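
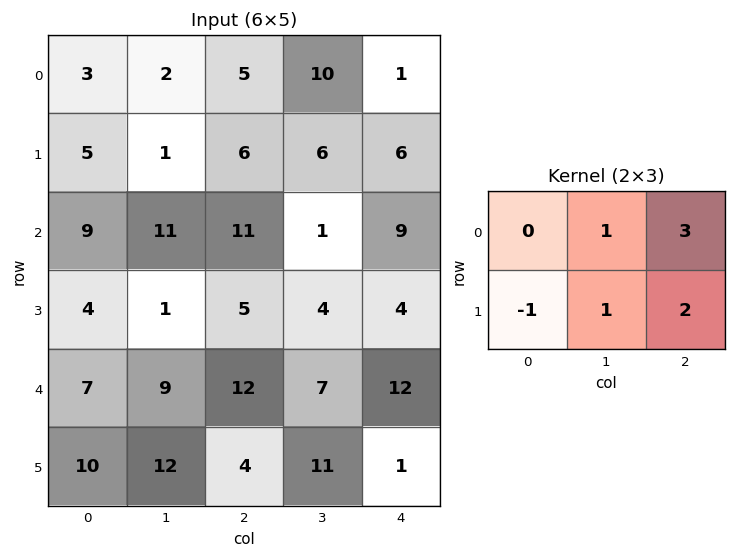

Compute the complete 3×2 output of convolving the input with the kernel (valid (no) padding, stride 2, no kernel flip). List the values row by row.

25 25
51 35
55 52

Output[0,0]: The receptive field on the input at this output position is [3 2 5 / 5 1 6]. Elementwise product with the kernel and sum: 2·1 + 5·3 + 5·-1 + 1·1 + 6·2.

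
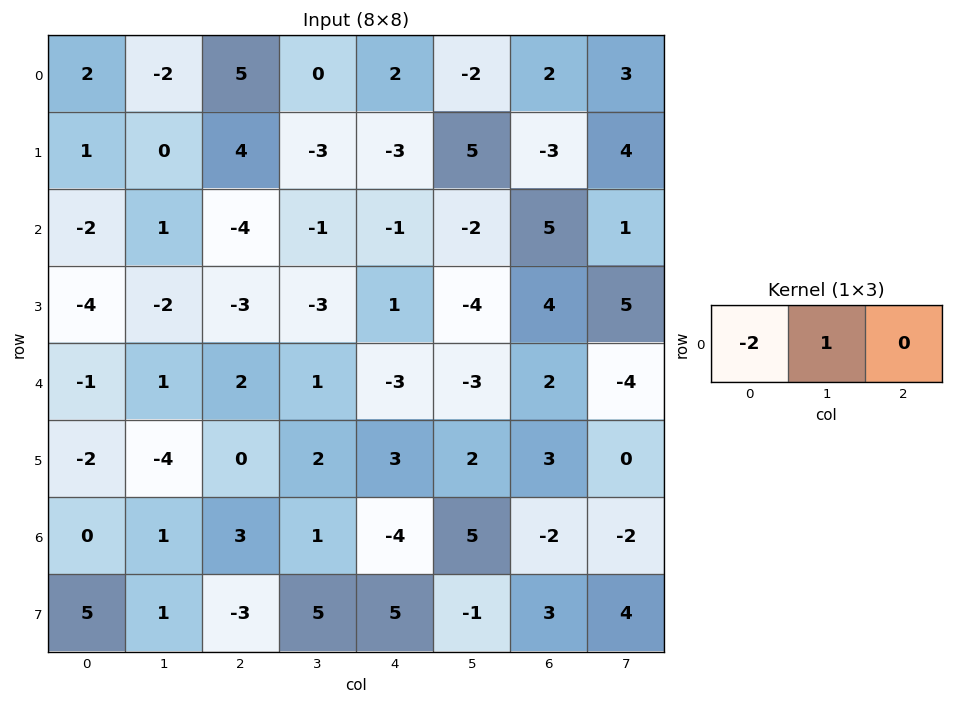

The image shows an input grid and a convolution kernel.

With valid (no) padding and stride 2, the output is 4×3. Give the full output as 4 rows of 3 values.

-6 -10 -6
5 7 0
3 -3 3
1 -5 13

Output[0,0]: The receptive field on the input at this output position is [2 -2 5]. Elementwise product with the kernel and sum: 2·-2 + -2·1.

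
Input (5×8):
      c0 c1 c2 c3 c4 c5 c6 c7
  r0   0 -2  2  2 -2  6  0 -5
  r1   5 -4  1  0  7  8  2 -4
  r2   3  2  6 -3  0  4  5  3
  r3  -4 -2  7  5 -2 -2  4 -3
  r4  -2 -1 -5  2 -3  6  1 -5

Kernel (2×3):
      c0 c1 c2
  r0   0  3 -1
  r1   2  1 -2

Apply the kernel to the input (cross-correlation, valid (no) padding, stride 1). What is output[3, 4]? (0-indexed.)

-12

The receptive field on the input at this output position is [-2 -2 4 / -3 6 1]. Elementwise product with the kernel and sum: -2·3 + 4·-1 + -3·2 + 6·1 + 1·-2.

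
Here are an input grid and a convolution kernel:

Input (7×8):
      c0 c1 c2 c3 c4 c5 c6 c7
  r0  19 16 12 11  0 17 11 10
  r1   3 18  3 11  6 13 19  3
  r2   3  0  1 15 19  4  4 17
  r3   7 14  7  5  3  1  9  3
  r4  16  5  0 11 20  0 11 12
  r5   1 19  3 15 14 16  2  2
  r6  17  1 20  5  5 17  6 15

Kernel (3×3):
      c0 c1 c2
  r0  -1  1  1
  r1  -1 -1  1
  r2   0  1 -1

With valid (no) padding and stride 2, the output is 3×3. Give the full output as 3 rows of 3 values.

Output[0,0]: The receptive field on the input at this output position is [19 16 12 / 3 18 3 / 3 0 1]. Elementwise product with the kernel and sum: 19·-1 + 16·1 + 12·1 + 3·-1 + 18·-1 + 3·1 + 0·1 + 1·-1.

-10 -13 28
-11 15 -17
-47 27 -26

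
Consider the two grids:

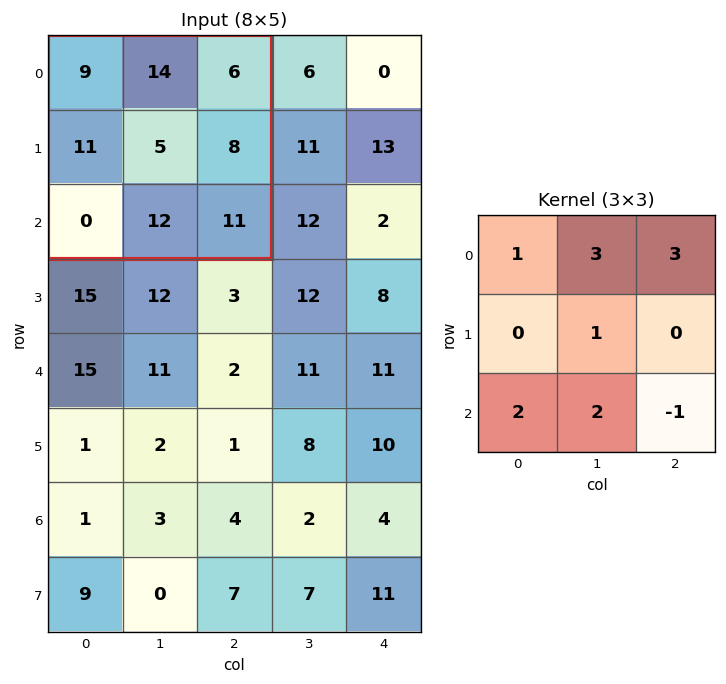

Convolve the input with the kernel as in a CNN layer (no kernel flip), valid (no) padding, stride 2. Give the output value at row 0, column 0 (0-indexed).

The receptive field on the input at this output position is [9 14 6 / 11 5 8 / 0 12 11]. Elementwise product with the kernel and sum: 9·1 + 14·3 + 6·3 + 5·1 + 0·2 + 12·2 + 11·-1.

87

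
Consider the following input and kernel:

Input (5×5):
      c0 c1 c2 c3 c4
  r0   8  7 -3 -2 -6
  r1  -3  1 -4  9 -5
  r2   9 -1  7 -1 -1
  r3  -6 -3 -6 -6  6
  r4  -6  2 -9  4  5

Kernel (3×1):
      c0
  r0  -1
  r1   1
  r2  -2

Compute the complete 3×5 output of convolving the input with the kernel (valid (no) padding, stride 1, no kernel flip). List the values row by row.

-29 -4 -15 13 3
24 4 23 2 -8
-3 -6 5 -13 -3

Output[0,0]: The receptive field on the input at this output position is [8 / -3 / 9]. Elementwise product with the kernel and sum: 8·-1 + -3·1 + 9·-2.
Output[0,1]: The receptive field on the input at this output position is [7 / 1 / -1]. Elementwise product with the kernel and sum: 7·-1 + 1·1 + -1·-2.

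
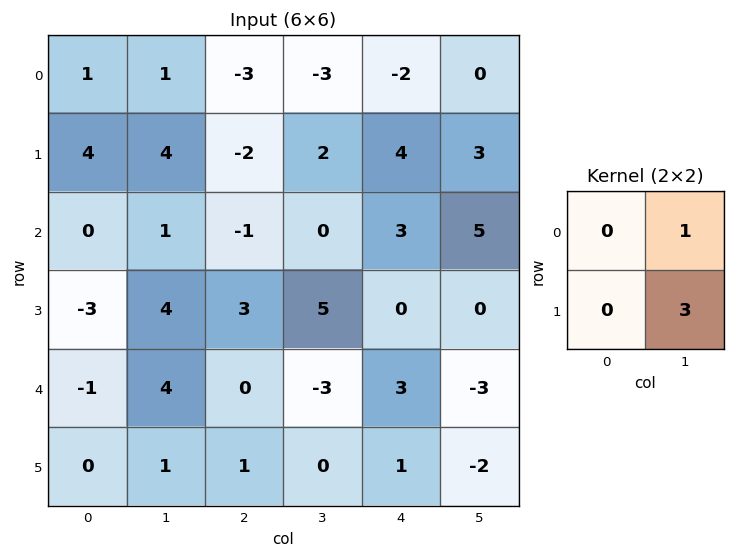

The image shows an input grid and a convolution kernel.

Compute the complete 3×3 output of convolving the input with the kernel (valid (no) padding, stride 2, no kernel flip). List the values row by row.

13 3 9
13 15 5
7 -3 -9

Output[0,0]: The receptive field on the input at this output position is [1 1 / 4 4]. Elementwise product with the kernel and sum: 1·1 + 4·3.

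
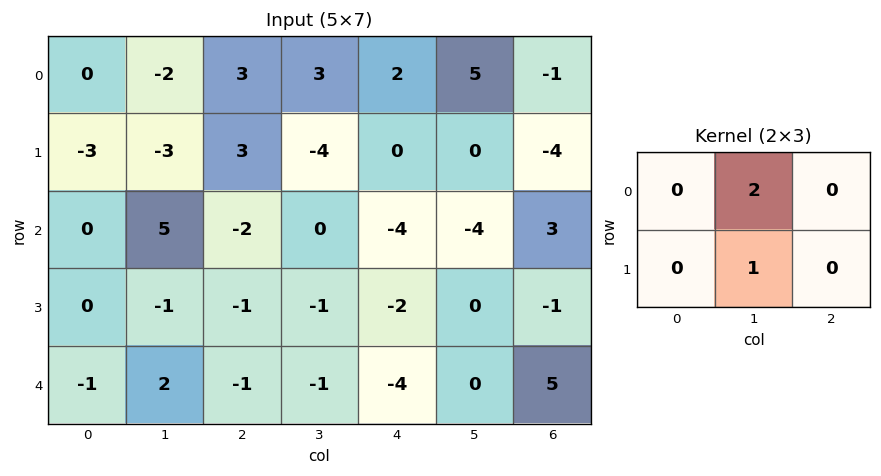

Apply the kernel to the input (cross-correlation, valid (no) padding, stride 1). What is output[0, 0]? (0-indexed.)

The receptive field on the input at this output position is [0 -2 3 / -3 -3 3]. Elementwise product with the kernel and sum: -2·2 + -3·1.

-7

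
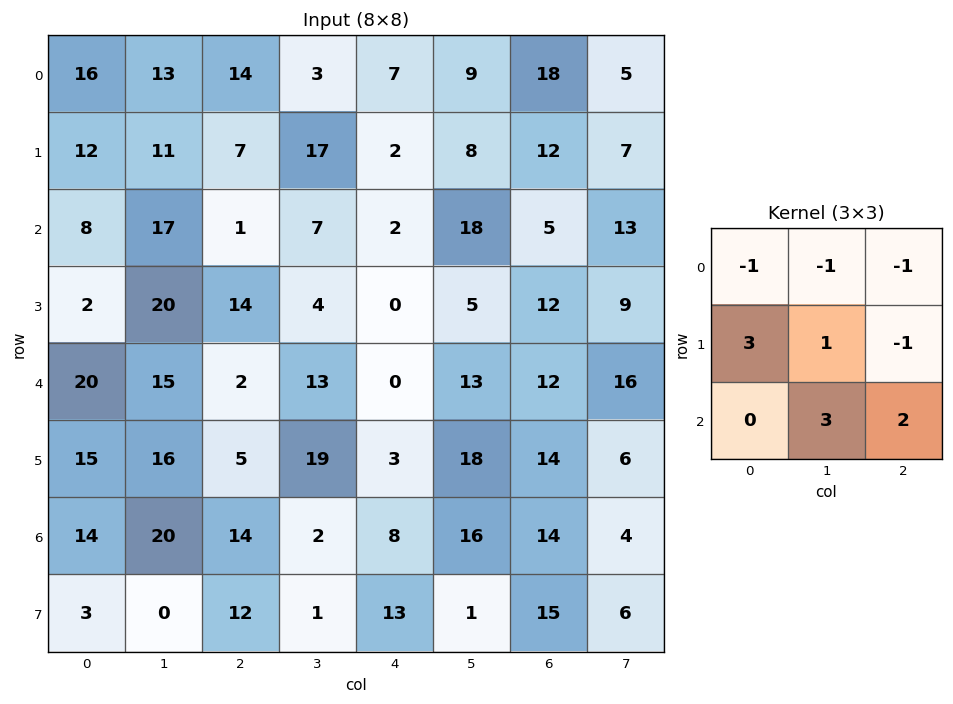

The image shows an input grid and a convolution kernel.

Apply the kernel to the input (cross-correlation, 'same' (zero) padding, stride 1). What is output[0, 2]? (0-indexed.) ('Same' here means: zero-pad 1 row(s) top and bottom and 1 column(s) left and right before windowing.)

105

The receptive field on the zero-padded input at this output position is [0 0 0 / 13 14 3 / 11 7 17]. Elementwise product with the kernel and sum: 0·-1 + 0·-1 + 0·-1 + 13·3 + 14·1 + 3·-1 + 7·3 + 17·2.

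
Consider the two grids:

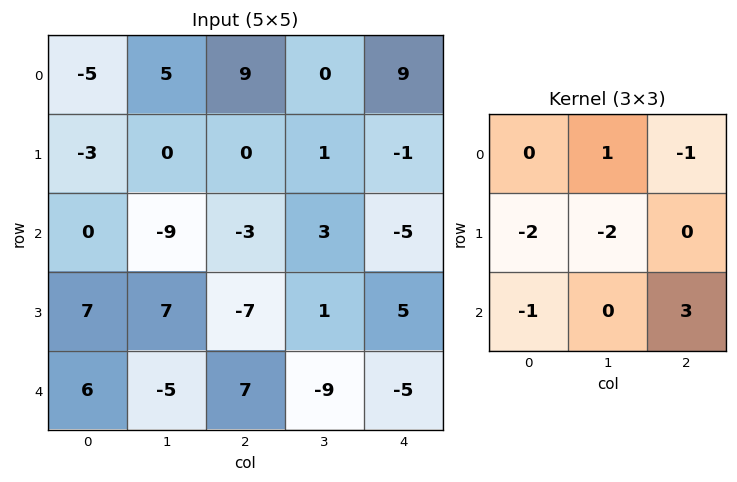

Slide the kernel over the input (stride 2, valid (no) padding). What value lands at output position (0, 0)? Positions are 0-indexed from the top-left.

The receptive field on the input at this output position is [-5 5 9 / -3 0 0 / 0 -9 -3]. Elementwise product with the kernel and sum: 5·1 + 9·-1 + -3·-2 + 0·-2 + 0·-1 + -3·3.

-7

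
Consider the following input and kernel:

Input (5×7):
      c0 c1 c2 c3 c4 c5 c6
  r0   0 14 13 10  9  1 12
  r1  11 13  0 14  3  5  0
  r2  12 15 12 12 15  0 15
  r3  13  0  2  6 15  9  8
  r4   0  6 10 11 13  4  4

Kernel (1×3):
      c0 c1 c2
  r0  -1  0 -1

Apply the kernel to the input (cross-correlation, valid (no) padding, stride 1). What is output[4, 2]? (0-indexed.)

-23

The receptive field on the input at this output position is [10 11 13]. Elementwise product with the kernel and sum: 10·-1 + 13·-1.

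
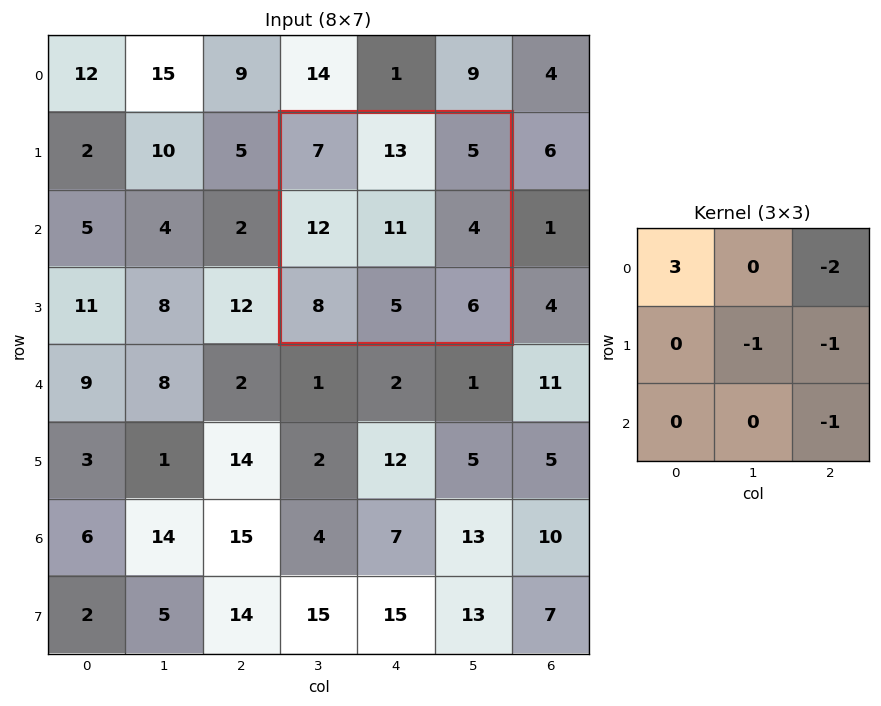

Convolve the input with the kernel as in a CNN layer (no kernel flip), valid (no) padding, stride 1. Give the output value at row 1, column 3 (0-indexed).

The receptive field on the input at this output position is [7 13 5 / 12 11 4 / 8 5 6]. Elementwise product with the kernel and sum: 7·3 + 5·-2 + 11·-1 + 4·-1 + 6·-1.

-10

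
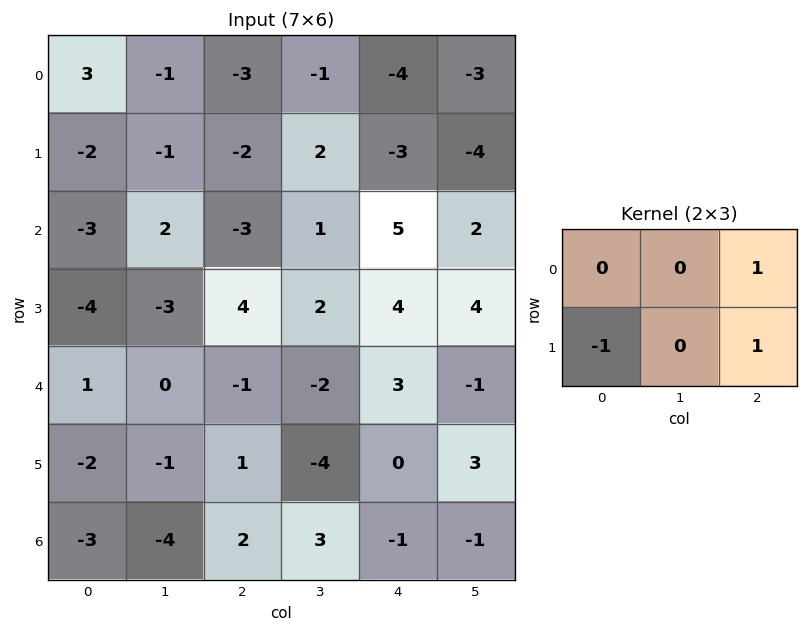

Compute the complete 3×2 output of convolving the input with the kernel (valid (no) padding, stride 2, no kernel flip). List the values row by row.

-3 -5
5 5
2 2

Output[0,0]: The receptive field on the input at this output position is [3 -1 -3 / -2 -1 -2]. Elementwise product with the kernel and sum: -3·1 + -2·-1 + -2·1.
Output[0,1]: The receptive field on the input at this output position is [-3 -1 -4 / -2 2 -3]. Elementwise product with the kernel and sum: -4·1 + -2·-1 + -3·1.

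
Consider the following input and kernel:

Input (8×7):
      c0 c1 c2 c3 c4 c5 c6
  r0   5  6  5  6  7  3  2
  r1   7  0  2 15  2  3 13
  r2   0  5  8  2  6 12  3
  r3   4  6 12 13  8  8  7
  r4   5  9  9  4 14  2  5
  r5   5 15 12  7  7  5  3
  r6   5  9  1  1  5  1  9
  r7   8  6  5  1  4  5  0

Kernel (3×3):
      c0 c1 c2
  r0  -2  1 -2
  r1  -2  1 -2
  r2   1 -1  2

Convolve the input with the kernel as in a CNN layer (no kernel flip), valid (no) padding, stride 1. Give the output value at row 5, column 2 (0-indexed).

The receptive field on the input at this output position is [12 7 7 / 1 1 5 / 5 1 4]. Elementwise product with the kernel and sum: 12·-2 + 7·1 + 7·-2 + 1·-2 + 1·1 + 5·-2 + 5·1 + 1·-1 + 4·2.

-30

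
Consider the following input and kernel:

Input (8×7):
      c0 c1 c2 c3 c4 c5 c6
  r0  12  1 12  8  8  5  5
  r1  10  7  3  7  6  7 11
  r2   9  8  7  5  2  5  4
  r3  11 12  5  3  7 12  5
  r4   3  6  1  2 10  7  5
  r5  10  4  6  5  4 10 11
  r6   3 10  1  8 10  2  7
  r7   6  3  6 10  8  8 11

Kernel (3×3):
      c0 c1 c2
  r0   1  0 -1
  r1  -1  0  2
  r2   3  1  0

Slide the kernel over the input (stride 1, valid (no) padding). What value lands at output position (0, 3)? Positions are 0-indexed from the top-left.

27

The receptive field on the input at this output position is [8 8 5 / 7 6 7 / 5 2 5]. Elementwise product with the kernel and sum: 8·1 + 5·-1 + 7·-1 + 7·2 + 5·3 + 2·1.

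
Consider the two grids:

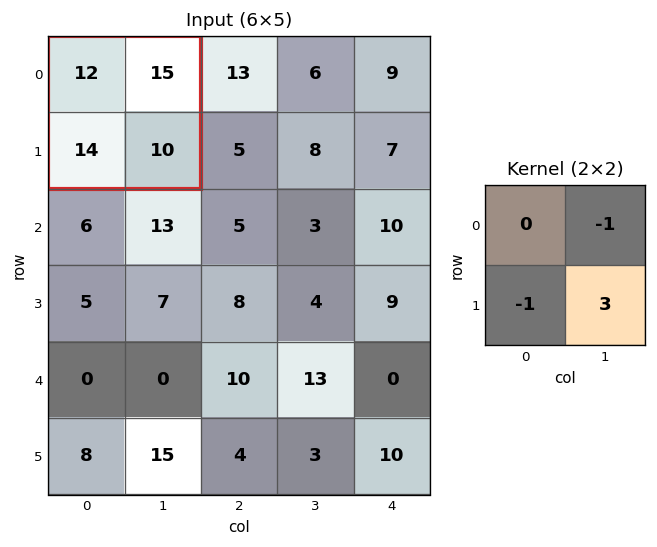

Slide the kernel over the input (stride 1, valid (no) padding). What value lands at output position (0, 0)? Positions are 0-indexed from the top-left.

The receptive field on the input at this output position is [12 15 / 14 10]. Elementwise product with the kernel and sum: 15·-1 + 14·-1 + 10·3.

1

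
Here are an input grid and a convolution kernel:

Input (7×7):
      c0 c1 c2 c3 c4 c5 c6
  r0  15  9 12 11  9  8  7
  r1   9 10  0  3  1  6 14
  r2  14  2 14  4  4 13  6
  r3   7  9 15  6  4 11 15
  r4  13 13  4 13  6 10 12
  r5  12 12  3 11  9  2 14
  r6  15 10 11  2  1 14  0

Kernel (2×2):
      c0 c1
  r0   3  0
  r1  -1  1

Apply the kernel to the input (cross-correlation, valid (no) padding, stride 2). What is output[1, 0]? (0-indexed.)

44

The receptive field on the input at this output position is [14 2 / 7 9]. Elementwise product with the kernel and sum: 14·3 + 7·-1 + 9·1.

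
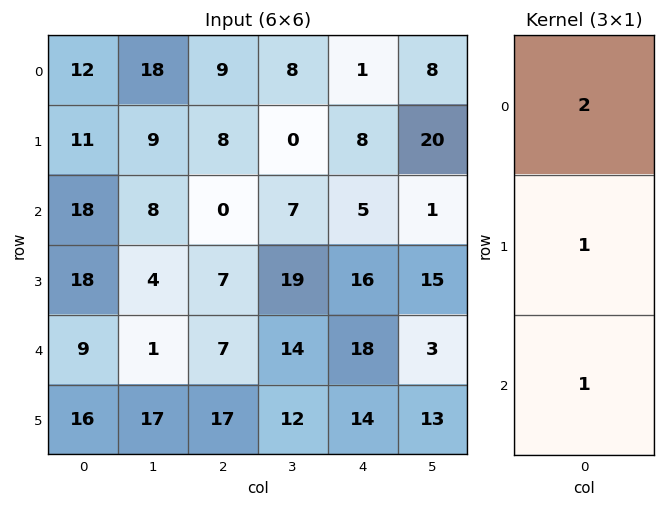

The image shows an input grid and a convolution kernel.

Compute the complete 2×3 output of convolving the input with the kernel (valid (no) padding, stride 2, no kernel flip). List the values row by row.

Output[0,0]: The receptive field on the input at this output position is [12 / 11 / 18]. Elementwise product with the kernel and sum: 12·2 + 11·1 + 18·1.
Output[0,1]: The receptive field on the input at this output position is [9 / 8 / 0]. Elementwise product with the kernel and sum: 9·2 + 8·1 + 0·1.

53 26 15
63 14 44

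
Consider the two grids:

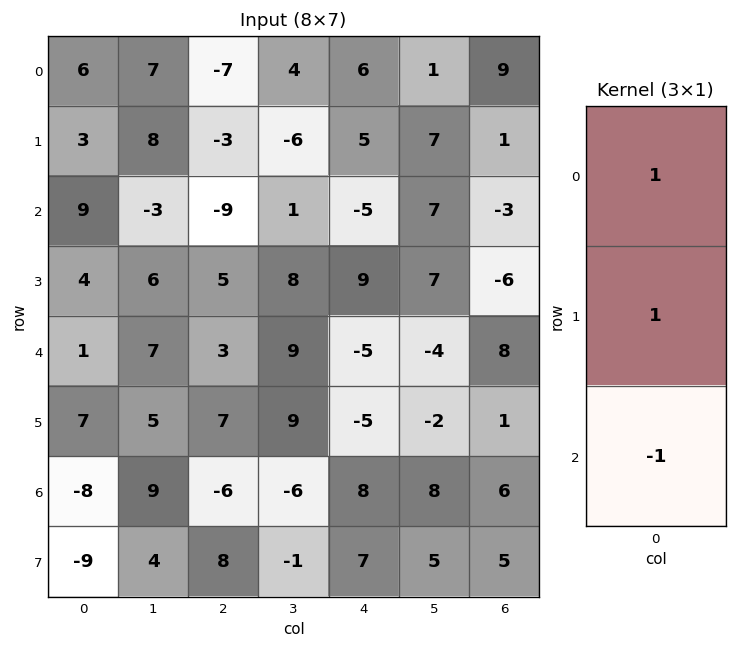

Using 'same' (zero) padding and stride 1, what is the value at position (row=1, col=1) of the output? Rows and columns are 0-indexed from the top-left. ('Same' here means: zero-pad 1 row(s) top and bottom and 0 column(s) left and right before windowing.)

18

The receptive field on the zero-padded input at this output position is [7 / 8 / -3]. Elementwise product with the kernel and sum: 7·1 + 8·1 + -3·-1.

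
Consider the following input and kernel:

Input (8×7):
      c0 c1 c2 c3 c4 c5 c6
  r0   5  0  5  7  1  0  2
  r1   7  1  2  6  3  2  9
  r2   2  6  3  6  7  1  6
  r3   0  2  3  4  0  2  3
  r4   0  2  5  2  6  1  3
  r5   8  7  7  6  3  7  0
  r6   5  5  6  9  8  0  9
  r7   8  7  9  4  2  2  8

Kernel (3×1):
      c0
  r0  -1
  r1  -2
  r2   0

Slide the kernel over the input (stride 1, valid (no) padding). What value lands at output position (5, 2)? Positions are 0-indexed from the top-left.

The receptive field on the input at this output position is [7 / 6 / 9]. Elementwise product with the kernel and sum: 7·-1 + 6·-2.

-19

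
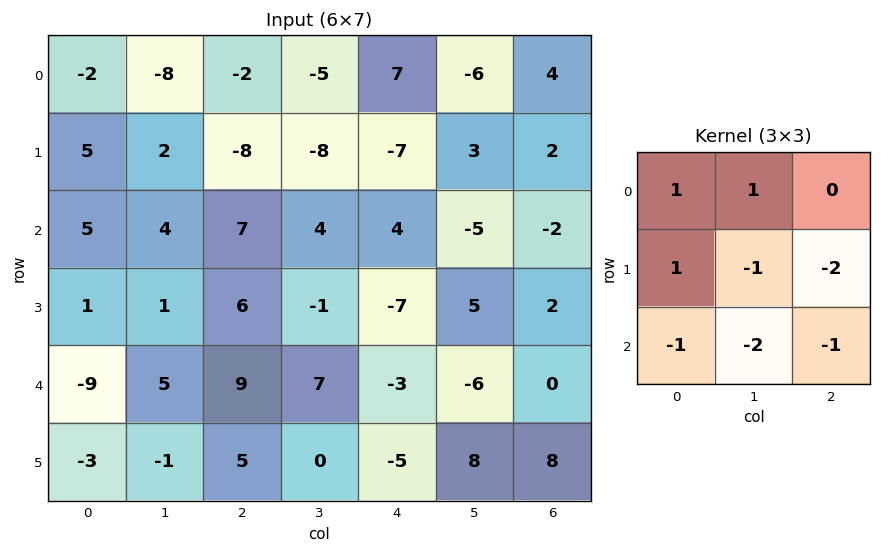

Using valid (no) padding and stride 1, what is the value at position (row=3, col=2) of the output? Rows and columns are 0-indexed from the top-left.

13

The receptive field on the input at this output position is [6 -1 -7 / 9 7 -3 / 5 0 -5]. Elementwise product with the kernel and sum: 6·1 + -1·1 + 9·1 + 7·-1 + -3·-2 + 5·-1 + 0·-2 + -5·-1.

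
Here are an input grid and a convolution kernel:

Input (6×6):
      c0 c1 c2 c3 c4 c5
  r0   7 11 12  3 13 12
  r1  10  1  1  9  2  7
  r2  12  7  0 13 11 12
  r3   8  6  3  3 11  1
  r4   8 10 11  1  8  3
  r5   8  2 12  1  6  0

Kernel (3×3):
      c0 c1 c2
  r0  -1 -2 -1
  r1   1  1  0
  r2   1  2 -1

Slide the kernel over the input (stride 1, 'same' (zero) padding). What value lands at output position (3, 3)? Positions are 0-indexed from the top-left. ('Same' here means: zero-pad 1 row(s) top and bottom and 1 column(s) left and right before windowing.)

-26

The receptive field on the zero-padded input at this output position is [0 13 11 / 3 3 11 / 11 1 8]. Elementwise product with the kernel and sum: 0·-1 + 13·-2 + 11·-1 + 3·1 + 3·1 + 11·1 + 1·2 + 8·-1.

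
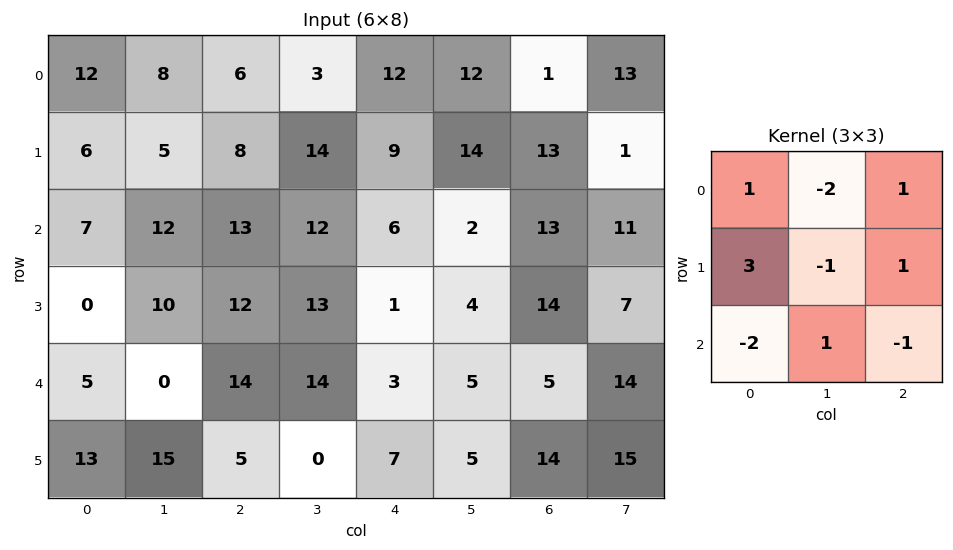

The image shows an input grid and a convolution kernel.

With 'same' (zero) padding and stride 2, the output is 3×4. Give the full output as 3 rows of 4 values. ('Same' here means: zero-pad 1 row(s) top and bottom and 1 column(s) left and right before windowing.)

Output[0,0]: The receptive field on the zero-padded input at this output position is [0 0 0 / 0 12 8 / 0 6 5]. Elementwise product with the kernel and sum: 0·1 + 0·-2 + 0·1 + 0·3 + 12·-1 + 8·1 + 0·-2 + 6·1 + 5·-1.

-3 5 -24 32
-12 17 13 -8
3 -26 61 -4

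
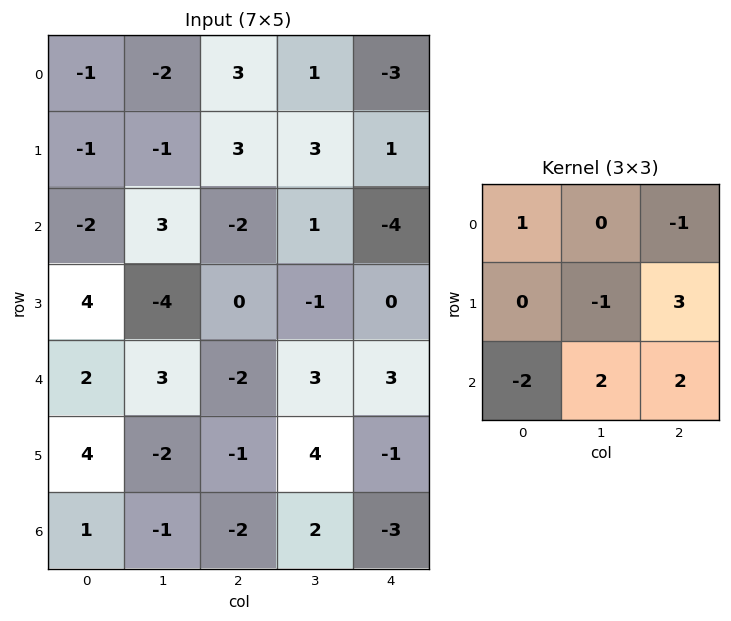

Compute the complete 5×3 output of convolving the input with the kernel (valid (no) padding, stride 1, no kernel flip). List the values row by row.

12 -5 4
-29 7 -13
2 -5 19
-19 18 14
-5 15 -10

Output[0,0]: The receptive field on the input at this output position is [-1 -2 3 / -1 -1 3 / -2 3 -2]. Elementwise product with the kernel and sum: -1·1 + 3·-1 + -1·-1 + 3·3 + -2·-2 + 3·2 + -2·2.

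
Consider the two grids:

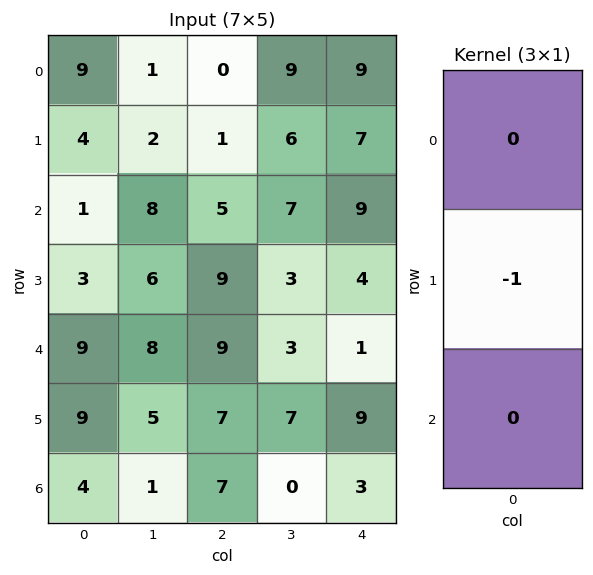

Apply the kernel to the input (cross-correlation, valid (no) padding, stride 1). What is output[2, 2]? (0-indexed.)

-9

The receptive field on the input at this output position is [5 / 9 / 9]. Elementwise product with the kernel and sum: 9·-1.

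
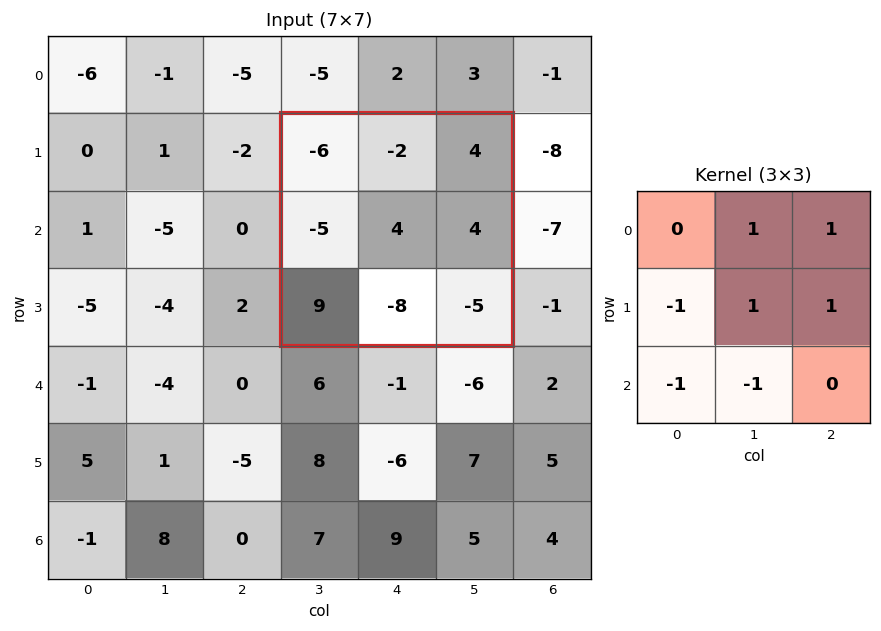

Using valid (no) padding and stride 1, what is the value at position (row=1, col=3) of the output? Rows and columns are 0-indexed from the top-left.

14

The receptive field on the input at this output position is [-6 -2 4 / -5 4 4 / 9 -8 -5]. Elementwise product with the kernel and sum: -2·1 + 4·1 + -5·-1 + 4·1 + 4·1 + 9·-1 + -8·-1.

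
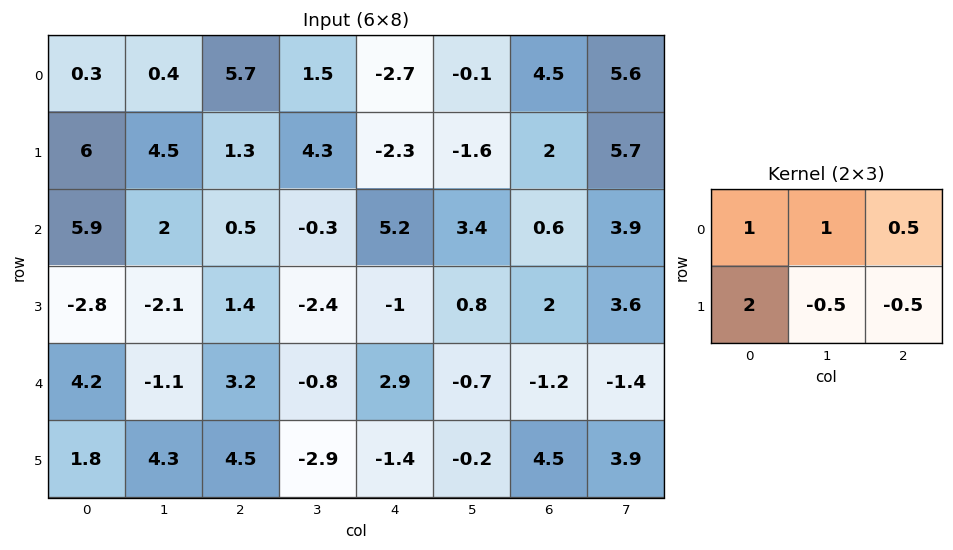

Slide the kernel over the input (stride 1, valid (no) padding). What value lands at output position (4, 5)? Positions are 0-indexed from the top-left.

-7.2

The receptive field on the input at this output position is [-0.7 -1.2 -1.4 / -0.2 4.5 3.9]. Elementwise product with the kernel and sum: -0.7·1 + -1.2·1 + -1.4·0.5 + -0.2·2 + 4.5·-0.5 + 3.9·-0.5.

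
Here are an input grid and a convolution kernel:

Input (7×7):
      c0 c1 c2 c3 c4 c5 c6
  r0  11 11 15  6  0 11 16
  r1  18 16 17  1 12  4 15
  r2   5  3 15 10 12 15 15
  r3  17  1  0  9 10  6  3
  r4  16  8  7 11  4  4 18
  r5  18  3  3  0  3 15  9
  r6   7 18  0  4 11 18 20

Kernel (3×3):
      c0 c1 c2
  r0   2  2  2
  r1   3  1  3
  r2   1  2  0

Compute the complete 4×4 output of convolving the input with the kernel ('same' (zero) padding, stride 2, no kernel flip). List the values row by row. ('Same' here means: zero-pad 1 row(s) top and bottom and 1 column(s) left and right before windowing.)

Output[0,0]: The receptive field on the zero-padded input at this output position is [0 0 0 / 0 11 11 / 0 18 16]. Elementwise product with the kernel and sum: 0·2 + 0·2 + 0·2 + 0·3 + 11·1 + 11·3 + 0·1 + 18·2.

80 116 76 83
116 123 150 110
112 93 105 81
103 78 113 122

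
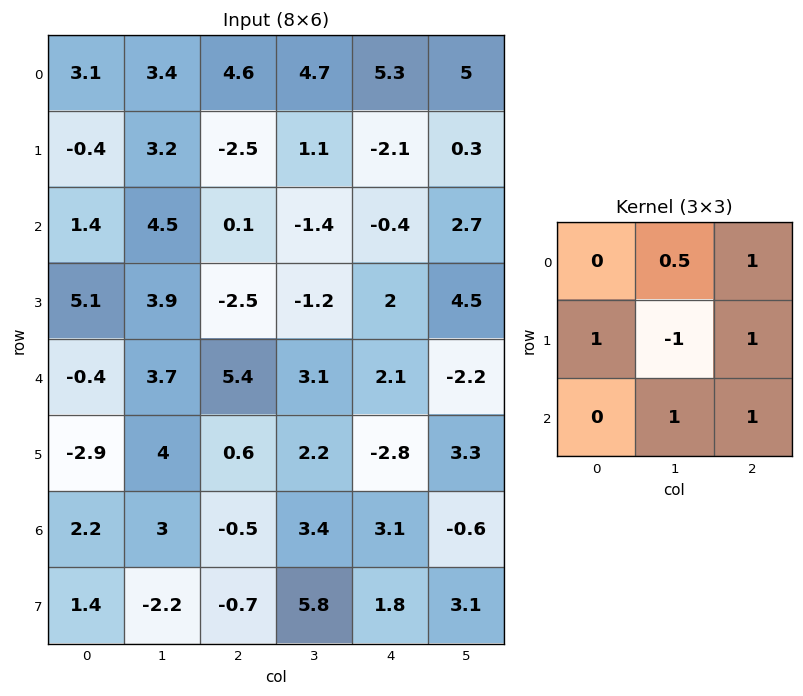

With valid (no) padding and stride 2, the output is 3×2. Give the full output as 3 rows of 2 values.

4.8 0.15
10.15 4.8
3.45 5.75

Output[0,0]: The receptive field on the input at this output position is [3.1 3.4 4.6 / -0.4 3.2 -2.5 / 1.4 4.5 0.1]. Elementwise product with the kernel and sum: 3.4·0.5 + 4.6·1 + -0.4·1 + 3.2·-1 + -2.5·1 + 4.5·1 + 0.1·1.
Output[0,1]: The receptive field on the input at this output position is [4.6 4.7 5.3 / -2.5 1.1 -2.1 / 0.1 -1.4 -0.4]. Elementwise product with the kernel and sum: 4.7·0.5 + 5.3·1 + -2.5·1 + 1.1·-1 + -2.1·1 + -1.4·1 + -0.4·1.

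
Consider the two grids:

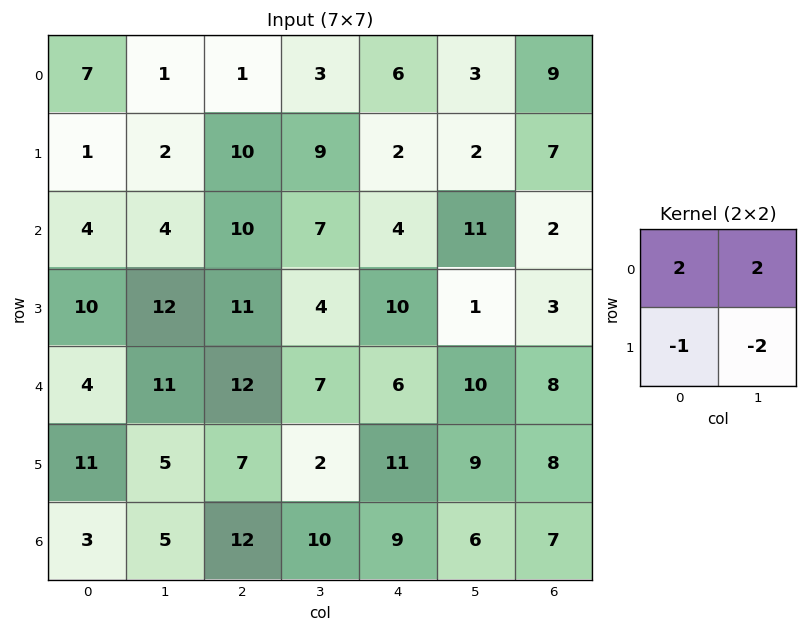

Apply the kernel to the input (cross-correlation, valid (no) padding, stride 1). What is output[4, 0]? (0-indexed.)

9

The receptive field on the input at this output position is [4 11 / 11 5]. Elementwise product with the kernel and sum: 4·2 + 11·2 + 11·-1 + 5·-2.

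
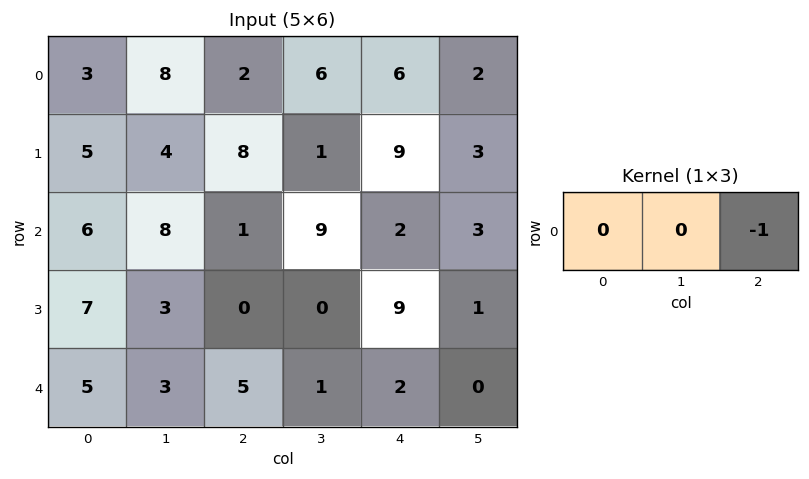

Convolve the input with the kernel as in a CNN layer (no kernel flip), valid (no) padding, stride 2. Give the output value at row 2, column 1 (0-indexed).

-2

The receptive field on the input at this output position is [5 1 2]. Elementwise product with the kernel and sum: 2·-1.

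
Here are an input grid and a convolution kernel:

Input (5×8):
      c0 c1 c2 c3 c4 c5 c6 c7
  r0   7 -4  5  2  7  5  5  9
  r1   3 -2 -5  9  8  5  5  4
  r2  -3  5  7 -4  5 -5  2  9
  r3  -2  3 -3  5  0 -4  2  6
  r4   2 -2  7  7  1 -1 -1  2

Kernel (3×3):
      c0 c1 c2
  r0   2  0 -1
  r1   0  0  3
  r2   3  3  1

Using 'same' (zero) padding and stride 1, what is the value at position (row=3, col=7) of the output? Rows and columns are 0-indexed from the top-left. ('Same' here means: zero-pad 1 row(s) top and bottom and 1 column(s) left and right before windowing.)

7

The receptive field on the zero-padded input at this output position is [2 9 0 / 2 6 0 / -1 2 0]. Elementwise product with the kernel and sum: 2·2 + 0·-1 + 0·3 + -1·3 + 2·3 + 0·1.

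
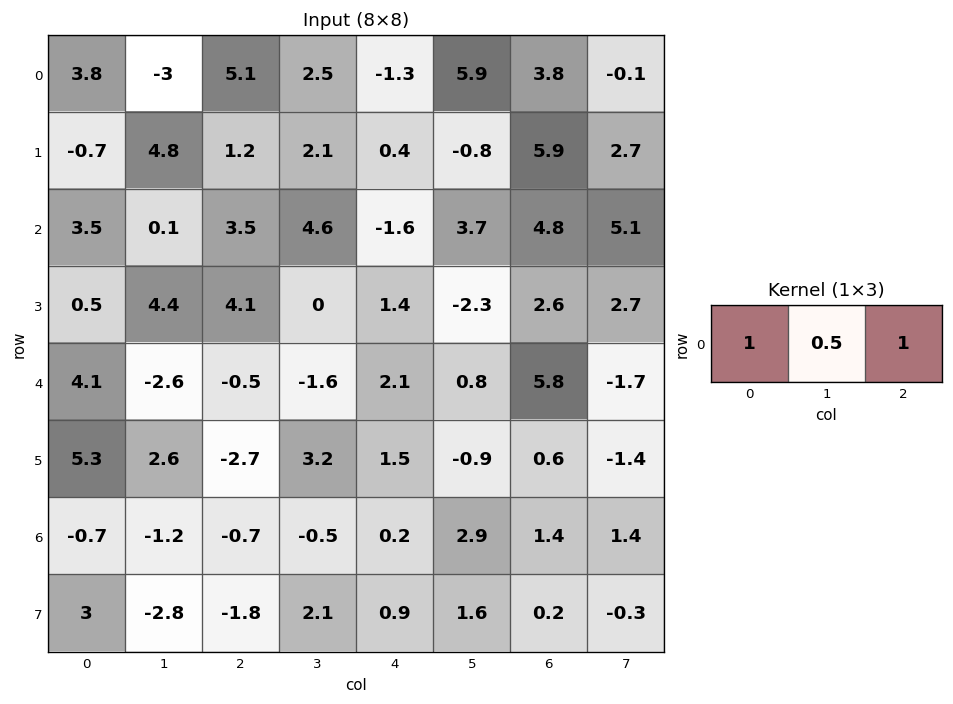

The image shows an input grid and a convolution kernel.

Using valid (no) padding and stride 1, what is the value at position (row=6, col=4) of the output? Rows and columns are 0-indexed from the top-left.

The receptive field on the input at this output position is [0.2 2.9 1.4]. Elementwise product with the kernel and sum: 0.2·1 + 2.9·0.5 + 1.4·1.

3.05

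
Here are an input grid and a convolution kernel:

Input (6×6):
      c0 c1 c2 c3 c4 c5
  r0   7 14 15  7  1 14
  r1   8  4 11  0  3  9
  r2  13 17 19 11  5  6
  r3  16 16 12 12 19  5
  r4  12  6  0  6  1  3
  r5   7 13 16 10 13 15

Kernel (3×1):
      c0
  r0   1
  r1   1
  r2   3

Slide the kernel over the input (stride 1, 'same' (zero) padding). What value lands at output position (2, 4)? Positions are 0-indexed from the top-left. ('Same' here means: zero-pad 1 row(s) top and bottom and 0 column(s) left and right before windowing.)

65

The receptive field on the zero-padded input at this output position is [3 / 5 / 19]. Elementwise product with the kernel and sum: 3·1 + 5·1 + 19·3.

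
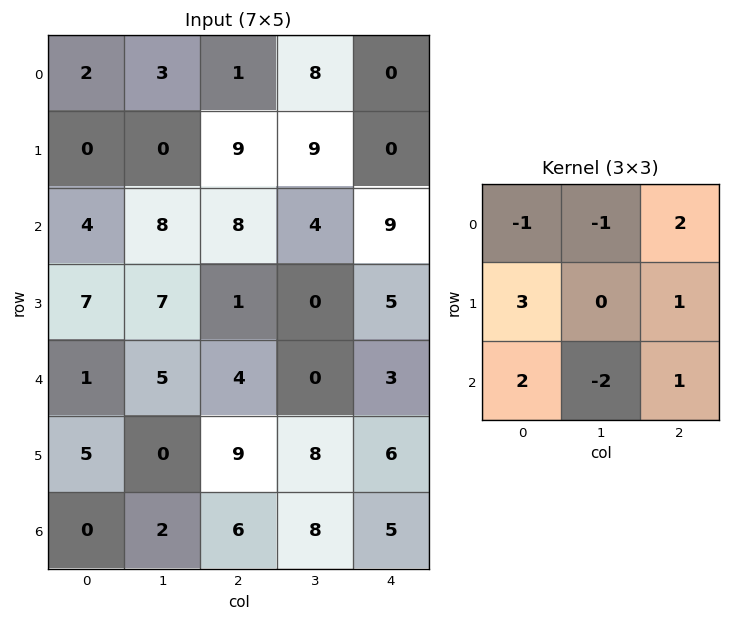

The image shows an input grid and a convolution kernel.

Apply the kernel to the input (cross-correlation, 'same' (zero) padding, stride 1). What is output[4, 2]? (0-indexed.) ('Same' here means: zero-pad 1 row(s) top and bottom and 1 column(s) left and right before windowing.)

The receptive field on the zero-padded input at this output position is [7 1 0 / 5 4 0 / 0 9 8]. Elementwise product with the kernel and sum: 7·-1 + 1·-1 + 0·2 + 5·3 + 0·1 + 0·2 + 9·-2 + 8·1.

-3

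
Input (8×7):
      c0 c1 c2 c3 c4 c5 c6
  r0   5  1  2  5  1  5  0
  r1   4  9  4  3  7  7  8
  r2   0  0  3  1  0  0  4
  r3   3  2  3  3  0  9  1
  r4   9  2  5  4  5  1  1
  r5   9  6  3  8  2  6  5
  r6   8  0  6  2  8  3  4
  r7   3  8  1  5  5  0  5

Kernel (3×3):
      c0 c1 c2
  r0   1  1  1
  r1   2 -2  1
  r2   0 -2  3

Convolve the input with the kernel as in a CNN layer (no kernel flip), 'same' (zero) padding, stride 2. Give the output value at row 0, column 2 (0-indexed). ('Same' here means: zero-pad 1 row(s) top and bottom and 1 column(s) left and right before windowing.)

The receptive field on the zero-padded input at this output position is [0 0 0 / 5 1 5 / 3 7 7]. Elementwise product with the kernel and sum: 0·1 + 0·1 + 0·1 + 5·2 + 1·-2 + 5·1 + 7·-2 + 7·3.

20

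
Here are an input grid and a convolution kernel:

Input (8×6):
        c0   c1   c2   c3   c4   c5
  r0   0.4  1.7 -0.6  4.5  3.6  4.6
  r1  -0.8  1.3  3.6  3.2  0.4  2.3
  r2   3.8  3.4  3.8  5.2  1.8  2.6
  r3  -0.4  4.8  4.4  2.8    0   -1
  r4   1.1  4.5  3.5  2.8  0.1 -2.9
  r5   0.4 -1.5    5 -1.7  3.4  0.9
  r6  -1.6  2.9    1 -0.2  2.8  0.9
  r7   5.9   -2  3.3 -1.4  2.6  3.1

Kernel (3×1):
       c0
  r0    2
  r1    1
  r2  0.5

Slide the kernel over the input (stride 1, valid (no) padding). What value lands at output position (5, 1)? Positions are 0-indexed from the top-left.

-1.1

The receptive field on the input at this output position is [-1.5 / 2.9 / -2]. Elementwise product with the kernel and sum: -1.5·2 + 2.9·1 + -2·0.5.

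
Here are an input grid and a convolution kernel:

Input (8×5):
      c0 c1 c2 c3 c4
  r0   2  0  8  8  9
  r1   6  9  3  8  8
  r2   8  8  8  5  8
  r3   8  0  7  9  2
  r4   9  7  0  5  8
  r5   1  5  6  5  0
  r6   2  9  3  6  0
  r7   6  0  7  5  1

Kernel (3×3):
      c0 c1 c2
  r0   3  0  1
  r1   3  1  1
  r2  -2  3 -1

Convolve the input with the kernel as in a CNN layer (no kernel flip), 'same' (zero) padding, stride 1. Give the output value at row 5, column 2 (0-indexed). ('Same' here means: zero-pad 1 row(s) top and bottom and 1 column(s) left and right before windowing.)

The receptive field on the zero-padded input at this output position is [7 0 5 / 5 6 5 / 9 3 6]. Elementwise product with the kernel and sum: 7·3 + 5·1 + 5·3 + 6·1 + 5·1 + 9·-2 + 3·3 + 6·-1.

37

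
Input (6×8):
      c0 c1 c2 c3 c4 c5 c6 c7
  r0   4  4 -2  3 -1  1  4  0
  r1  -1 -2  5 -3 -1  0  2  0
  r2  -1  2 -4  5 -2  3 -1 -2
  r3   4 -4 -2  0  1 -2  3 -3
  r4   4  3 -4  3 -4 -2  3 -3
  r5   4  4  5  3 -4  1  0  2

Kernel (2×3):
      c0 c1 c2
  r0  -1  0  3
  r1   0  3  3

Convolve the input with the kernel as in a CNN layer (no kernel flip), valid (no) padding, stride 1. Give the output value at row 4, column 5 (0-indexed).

-1

The receptive field on the input at this output position is [-2 3 -3 / 1 0 2]. Elementwise product with the kernel and sum: -2·-1 + -3·3 + 0·3 + 2·3.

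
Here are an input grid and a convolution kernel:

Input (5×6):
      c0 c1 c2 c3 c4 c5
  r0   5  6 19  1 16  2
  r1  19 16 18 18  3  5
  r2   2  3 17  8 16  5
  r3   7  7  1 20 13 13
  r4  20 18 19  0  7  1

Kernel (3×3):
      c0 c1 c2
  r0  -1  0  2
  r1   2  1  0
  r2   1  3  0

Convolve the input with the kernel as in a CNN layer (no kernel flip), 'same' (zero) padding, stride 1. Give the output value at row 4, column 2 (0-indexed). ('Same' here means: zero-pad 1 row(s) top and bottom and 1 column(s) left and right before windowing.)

The receptive field on the zero-padded input at this output position is [7 1 20 / 18 19 0 / 0 0 0]. Elementwise product with the kernel and sum: 7·-1 + 20·2 + 18·2 + 19·1 + 0·1 + 0·3.

88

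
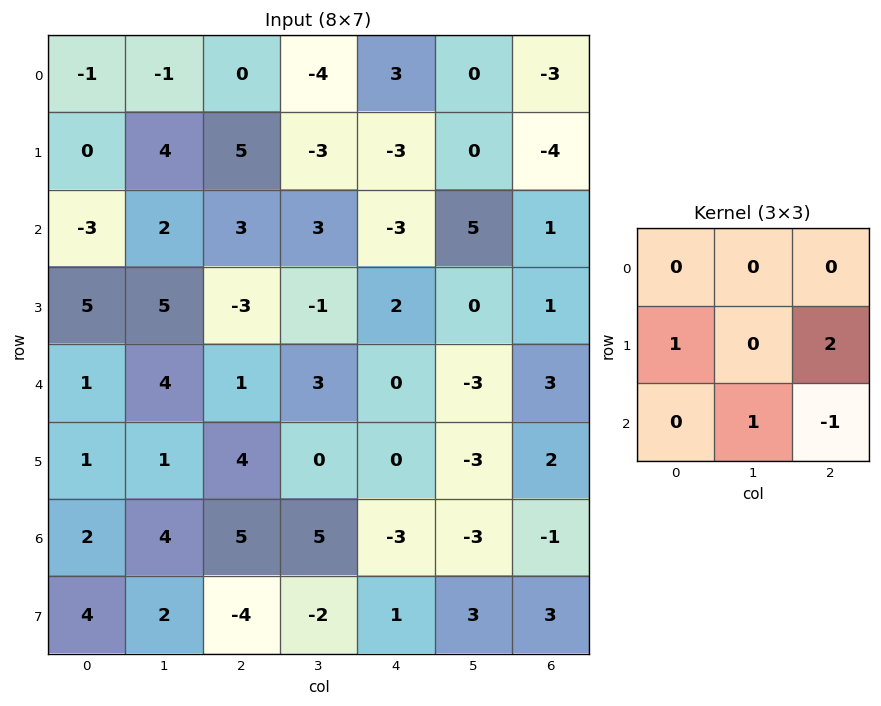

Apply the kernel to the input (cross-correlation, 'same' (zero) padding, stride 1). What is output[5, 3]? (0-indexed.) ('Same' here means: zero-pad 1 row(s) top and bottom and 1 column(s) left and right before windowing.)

12

The receptive field on the zero-padded input at this output position is [1 3 0 / 4 0 0 / 5 5 -3]. Elementwise product with the kernel and sum: 4·1 + 0·2 + 5·1 + -3·-1.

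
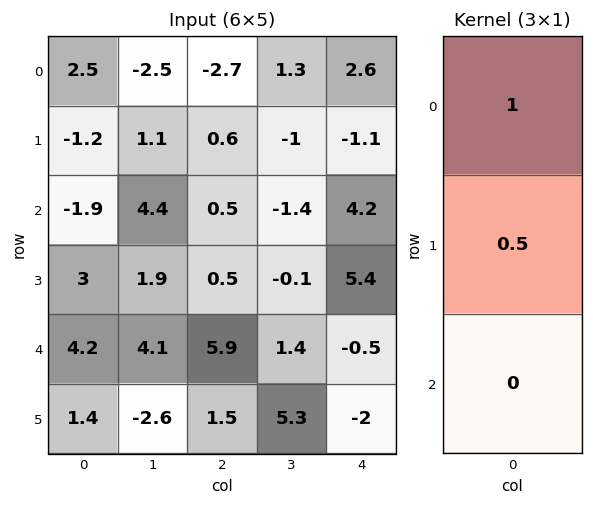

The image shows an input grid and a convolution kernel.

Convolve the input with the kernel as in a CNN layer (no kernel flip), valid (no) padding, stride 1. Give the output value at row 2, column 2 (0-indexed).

0.75

The receptive field on the input at this output position is [0.5 / 0.5 / 5.9]. Elementwise product with the kernel and sum: 0.5·1 + 0.5·0.5.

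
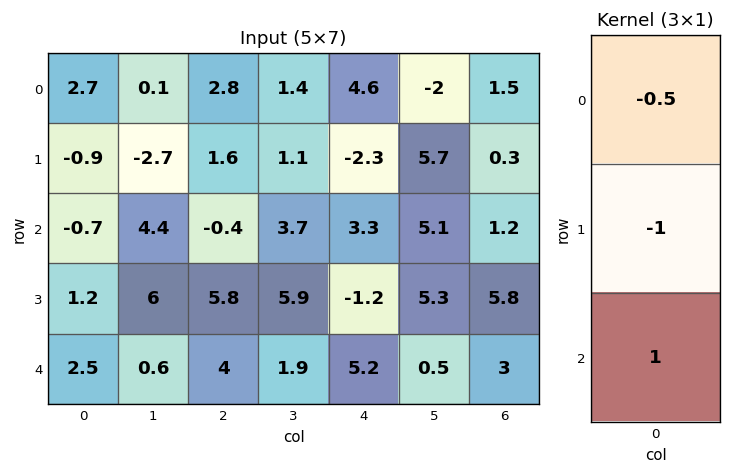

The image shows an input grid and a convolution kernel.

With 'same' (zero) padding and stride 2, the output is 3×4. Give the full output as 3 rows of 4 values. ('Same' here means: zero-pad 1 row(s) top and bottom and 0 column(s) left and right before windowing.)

Output[0,0]: The receptive field on the zero-padded input at this output position is [0 / 2.7 / -0.9]. Elementwise product with the kernel and sum: 0·-0.5 + 2.7·-1 + -0.9·1.

-3.6 -1.2 -6.9 -1.2
2.35 5.4 -3.35 4.45
-3.1 -6.9 -4.6 -5.9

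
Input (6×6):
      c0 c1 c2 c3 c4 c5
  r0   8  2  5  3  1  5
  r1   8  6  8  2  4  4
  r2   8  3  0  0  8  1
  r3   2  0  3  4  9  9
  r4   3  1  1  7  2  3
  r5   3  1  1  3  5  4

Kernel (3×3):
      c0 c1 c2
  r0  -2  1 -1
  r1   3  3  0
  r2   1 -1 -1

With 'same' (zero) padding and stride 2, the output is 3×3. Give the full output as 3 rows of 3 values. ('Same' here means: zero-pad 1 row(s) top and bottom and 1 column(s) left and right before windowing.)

Output[0,0]: The receptive field on the zero-padded input at this output position is [0 0 0 / 0 8 2 / 0 8 6]. Elementwise product with the kernel and sum: 0·-2 + 0·1 + 0·-1 + 0·3 + 8·3 + 0·1 + 8·-1 + 6·-1.
Output[0,1]: The receptive field on the zero-padded input at this output position is [0 0 0 / 2 5 3 / 6 8 2]. Elementwise product with the kernel and sum: 0·-2 + 0·1 + 0·-1 + 2·3 + 5·3 + 6·1 + 8·-1 + 2·-1.

10 17 6
24 -4 6
7 2 13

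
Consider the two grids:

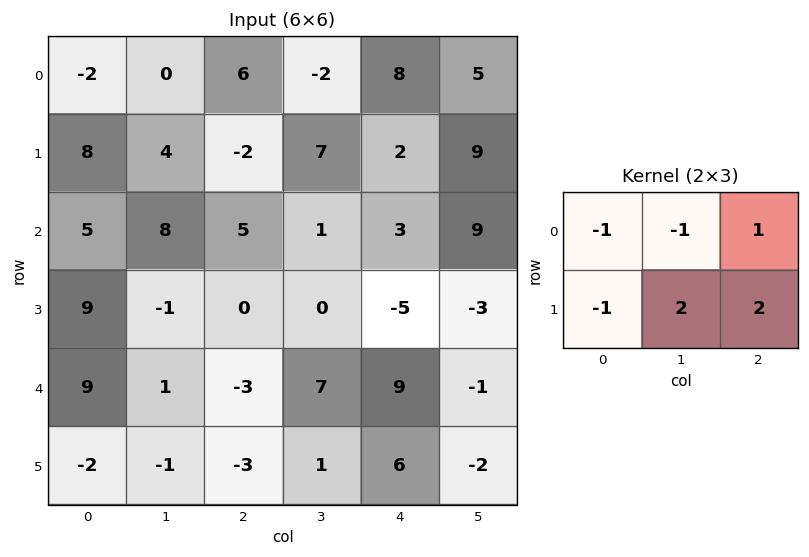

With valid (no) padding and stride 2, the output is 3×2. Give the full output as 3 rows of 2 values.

Output[0,0]: The receptive field on the input at this output position is [-2 0 6 / 8 4 -2]. Elementwise product with the kernel and sum: -2·-1 + 0·-1 + 6·1 + 8·-1 + 4·2 + -2·2.

4 24
-19 -13
-19 22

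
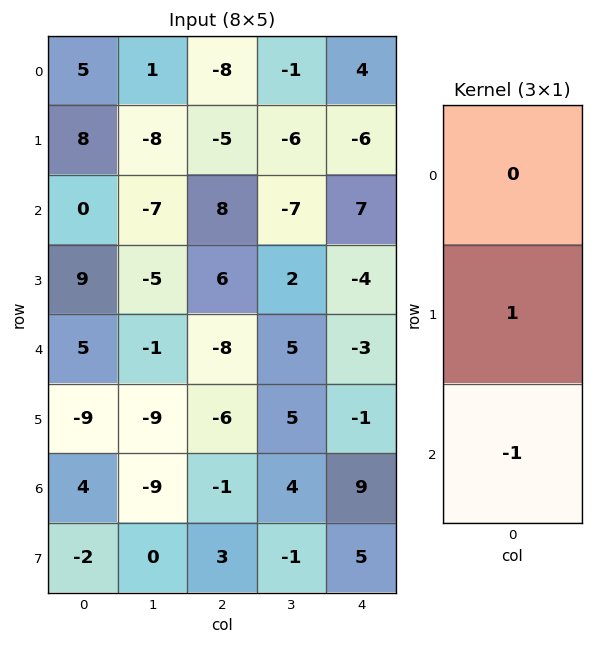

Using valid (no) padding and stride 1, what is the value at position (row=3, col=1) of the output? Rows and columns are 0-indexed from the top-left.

8

The receptive field on the input at this output position is [-5 / -1 / -9]. Elementwise product with the kernel and sum: -1·1 + -9·-1.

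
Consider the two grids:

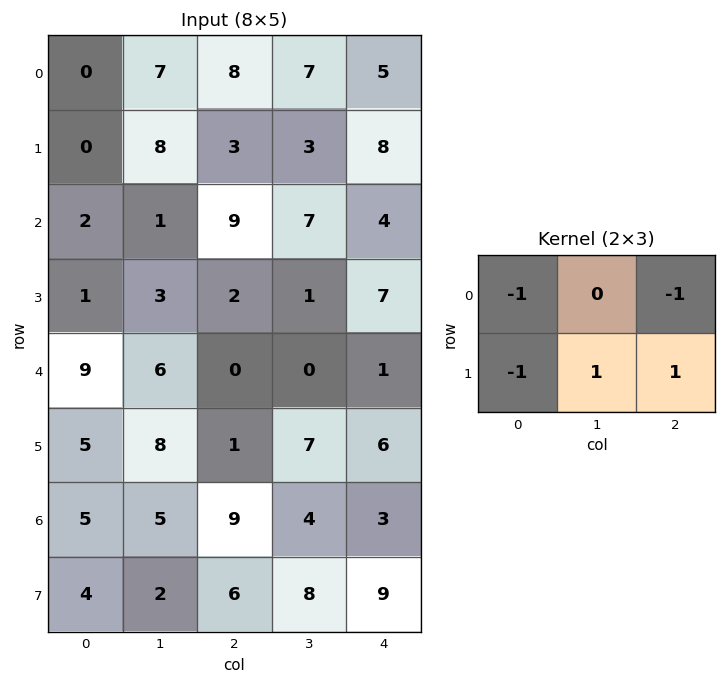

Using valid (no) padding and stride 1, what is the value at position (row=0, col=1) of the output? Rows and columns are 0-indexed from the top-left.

-16

The receptive field on the input at this output position is [7 8 7 / 8 3 3]. Elementwise product with the kernel and sum: 7·-1 + 7·-1 + 8·-1 + 3·1 + 3·1.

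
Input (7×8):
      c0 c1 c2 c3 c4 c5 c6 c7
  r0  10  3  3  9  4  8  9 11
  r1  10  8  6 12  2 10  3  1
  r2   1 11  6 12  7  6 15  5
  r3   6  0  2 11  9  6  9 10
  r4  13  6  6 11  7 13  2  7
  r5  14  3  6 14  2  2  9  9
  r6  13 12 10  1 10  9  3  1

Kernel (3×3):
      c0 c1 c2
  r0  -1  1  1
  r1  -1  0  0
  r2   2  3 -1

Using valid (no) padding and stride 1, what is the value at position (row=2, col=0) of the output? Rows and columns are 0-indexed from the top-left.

The receptive field on the input at this output position is [1 11 6 / 6 0 2 / 13 6 6]. Elementwise product with the kernel and sum: 1·-1 + 11·1 + 6·1 + 6·-1 + 13·2 + 6·3 + 6·-1.

48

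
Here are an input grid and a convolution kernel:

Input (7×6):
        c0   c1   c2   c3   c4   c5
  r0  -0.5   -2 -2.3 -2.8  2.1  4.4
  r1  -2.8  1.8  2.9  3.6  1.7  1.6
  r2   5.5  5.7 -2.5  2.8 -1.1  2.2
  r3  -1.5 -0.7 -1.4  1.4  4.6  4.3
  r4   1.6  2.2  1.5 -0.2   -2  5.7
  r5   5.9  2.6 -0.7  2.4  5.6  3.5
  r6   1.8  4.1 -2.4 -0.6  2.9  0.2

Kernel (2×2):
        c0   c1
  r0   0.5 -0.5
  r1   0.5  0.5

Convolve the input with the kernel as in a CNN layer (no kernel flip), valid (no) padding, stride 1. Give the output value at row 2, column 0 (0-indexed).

The receptive field on the input at this output position is [5.5 5.7 / -1.5 -0.7]. Elementwise product with the kernel and sum: 5.5·0.5 + 5.7·-0.5 + -1.5·0.5 + -0.7·0.5.

-1.2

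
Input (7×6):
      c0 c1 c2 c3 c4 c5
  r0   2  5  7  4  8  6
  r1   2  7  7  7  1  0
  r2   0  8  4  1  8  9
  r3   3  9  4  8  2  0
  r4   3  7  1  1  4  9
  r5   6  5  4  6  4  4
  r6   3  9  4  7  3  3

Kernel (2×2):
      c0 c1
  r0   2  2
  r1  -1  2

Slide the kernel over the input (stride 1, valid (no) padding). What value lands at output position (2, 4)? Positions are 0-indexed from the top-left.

The receptive field on the input at this output position is [8 9 / 2 0]. Elementwise product with the kernel and sum: 8·2 + 9·2 + 2·-1 + 0·2.

32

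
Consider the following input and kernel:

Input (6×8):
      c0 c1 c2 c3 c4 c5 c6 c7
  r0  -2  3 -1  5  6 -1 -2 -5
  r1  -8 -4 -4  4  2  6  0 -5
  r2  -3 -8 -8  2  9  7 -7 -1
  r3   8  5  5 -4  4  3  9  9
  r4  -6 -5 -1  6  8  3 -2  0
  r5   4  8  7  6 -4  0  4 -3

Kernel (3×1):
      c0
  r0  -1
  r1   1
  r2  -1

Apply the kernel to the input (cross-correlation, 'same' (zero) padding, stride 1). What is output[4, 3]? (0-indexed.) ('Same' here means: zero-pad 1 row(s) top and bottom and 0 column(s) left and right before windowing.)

The receptive field on the zero-padded input at this output position is [-4 / 6 / 6]. Elementwise product with the kernel and sum: -4·-1 + 6·1 + 6·-1.

4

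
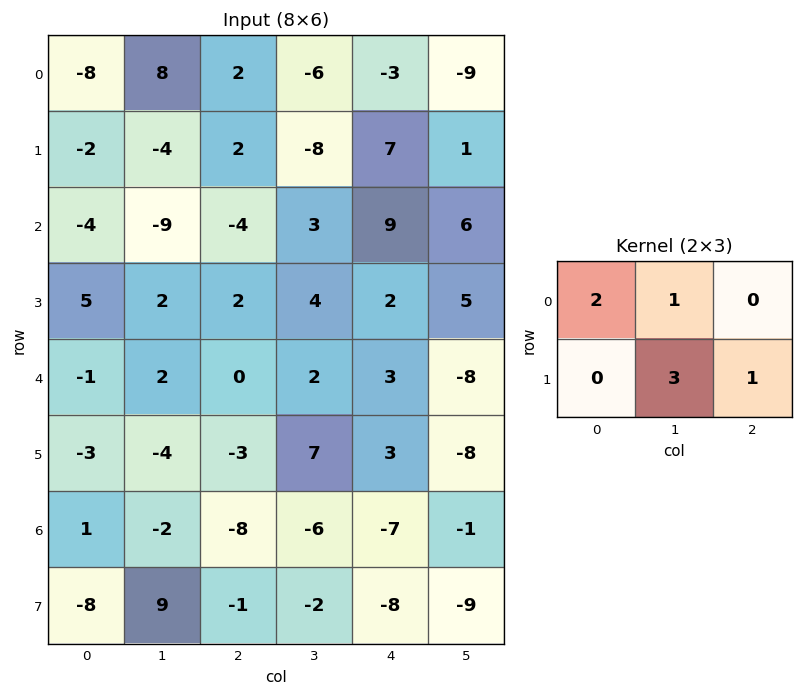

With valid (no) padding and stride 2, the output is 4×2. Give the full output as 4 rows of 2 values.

-18 -19
-9 9
-15 26
26 -36

Output[0,0]: The receptive field on the input at this output position is [-8 8 2 / -2 -4 2]. Elementwise product with the kernel and sum: -8·2 + 8·1 + -4·3 + 2·1.
Output[0,1]: The receptive field on the input at this output position is [2 -6 -3 / 2 -8 7]. Elementwise product with the kernel and sum: 2·2 + -6·1 + -8·3 + 7·1.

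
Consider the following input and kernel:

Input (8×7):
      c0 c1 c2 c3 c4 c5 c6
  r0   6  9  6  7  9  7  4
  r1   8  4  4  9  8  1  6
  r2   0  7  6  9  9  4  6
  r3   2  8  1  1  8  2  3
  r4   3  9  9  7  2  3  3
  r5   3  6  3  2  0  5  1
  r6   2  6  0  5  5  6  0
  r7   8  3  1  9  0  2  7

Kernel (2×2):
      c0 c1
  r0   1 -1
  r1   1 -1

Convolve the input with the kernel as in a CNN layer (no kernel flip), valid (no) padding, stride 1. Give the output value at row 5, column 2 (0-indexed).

-4

The receptive field on the input at this output position is [3 2 / 0 5]. Elementwise product with the kernel and sum: 3·1 + 2·-1 + 0·1 + 5·-1.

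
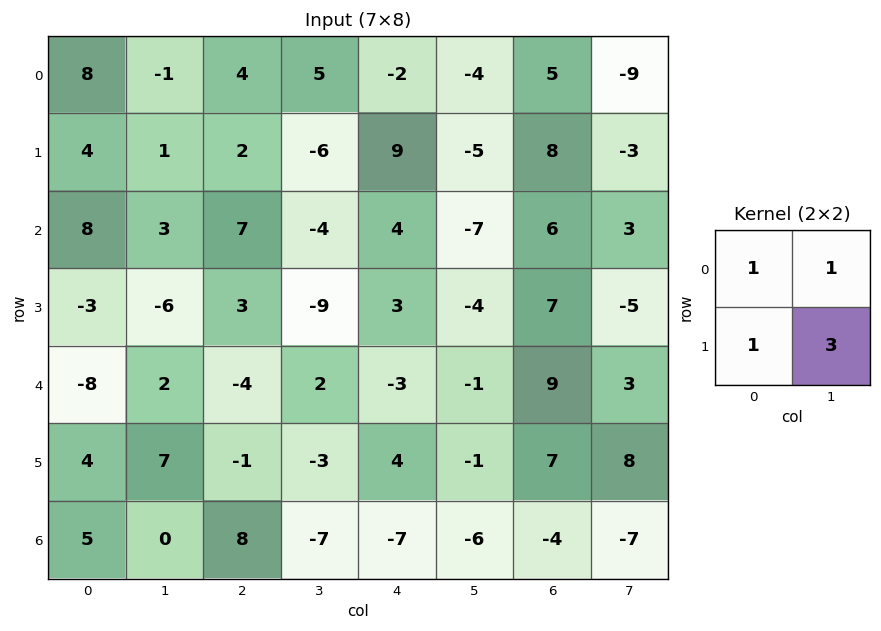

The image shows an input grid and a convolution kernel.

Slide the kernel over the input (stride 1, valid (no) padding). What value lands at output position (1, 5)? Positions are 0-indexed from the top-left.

14

The receptive field on the input at this output position is [-5 8 / -7 6]. Elementwise product with the kernel and sum: -5·1 + 8·1 + -7·1 + 6·3.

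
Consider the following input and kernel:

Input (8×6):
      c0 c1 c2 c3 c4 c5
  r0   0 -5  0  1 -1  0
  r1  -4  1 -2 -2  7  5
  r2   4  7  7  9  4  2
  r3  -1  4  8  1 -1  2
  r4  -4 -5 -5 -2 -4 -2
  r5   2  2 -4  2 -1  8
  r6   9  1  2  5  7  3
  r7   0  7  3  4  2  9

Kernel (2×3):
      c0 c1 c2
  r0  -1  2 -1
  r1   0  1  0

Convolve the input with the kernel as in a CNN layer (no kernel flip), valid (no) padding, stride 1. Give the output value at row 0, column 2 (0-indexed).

The receptive field on the input at this output position is [0 1 -1 / -2 -2 7]. Elementwise product with the kernel and sum: 0·-1 + 1·2 + -1·-1 + -2·1.

1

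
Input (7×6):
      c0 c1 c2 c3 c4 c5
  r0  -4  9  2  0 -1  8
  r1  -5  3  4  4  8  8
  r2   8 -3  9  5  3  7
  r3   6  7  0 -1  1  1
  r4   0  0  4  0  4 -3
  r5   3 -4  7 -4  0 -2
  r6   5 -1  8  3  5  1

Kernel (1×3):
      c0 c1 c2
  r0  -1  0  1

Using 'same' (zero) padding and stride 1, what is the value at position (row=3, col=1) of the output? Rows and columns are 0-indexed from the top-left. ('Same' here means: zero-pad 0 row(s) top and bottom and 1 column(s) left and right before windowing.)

-6

The receptive field on the zero-padded input at this output position is [6 7 0]. Elementwise product with the kernel and sum: 6·-1 + 0·1.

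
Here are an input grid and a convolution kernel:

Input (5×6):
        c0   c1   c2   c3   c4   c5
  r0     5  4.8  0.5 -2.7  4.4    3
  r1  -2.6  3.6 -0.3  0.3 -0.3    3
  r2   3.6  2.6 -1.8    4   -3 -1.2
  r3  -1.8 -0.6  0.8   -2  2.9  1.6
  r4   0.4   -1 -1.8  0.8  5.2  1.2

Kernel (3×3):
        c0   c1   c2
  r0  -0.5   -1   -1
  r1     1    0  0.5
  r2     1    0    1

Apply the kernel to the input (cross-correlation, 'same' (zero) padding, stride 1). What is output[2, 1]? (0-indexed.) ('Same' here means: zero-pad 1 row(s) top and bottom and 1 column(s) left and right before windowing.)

The receptive field on the zero-padded input at this output position is [-2.6 3.6 -0.3 / 3.6 2.6 -1.8 / -1.8 -0.6 0.8]. Elementwise product with the kernel and sum: -2.6·-0.5 + 3.6·-1 + -0.3·-1 + 3.6·1 + -1.8·0.5 + -1.8·1 + 0.8·1.

-0.3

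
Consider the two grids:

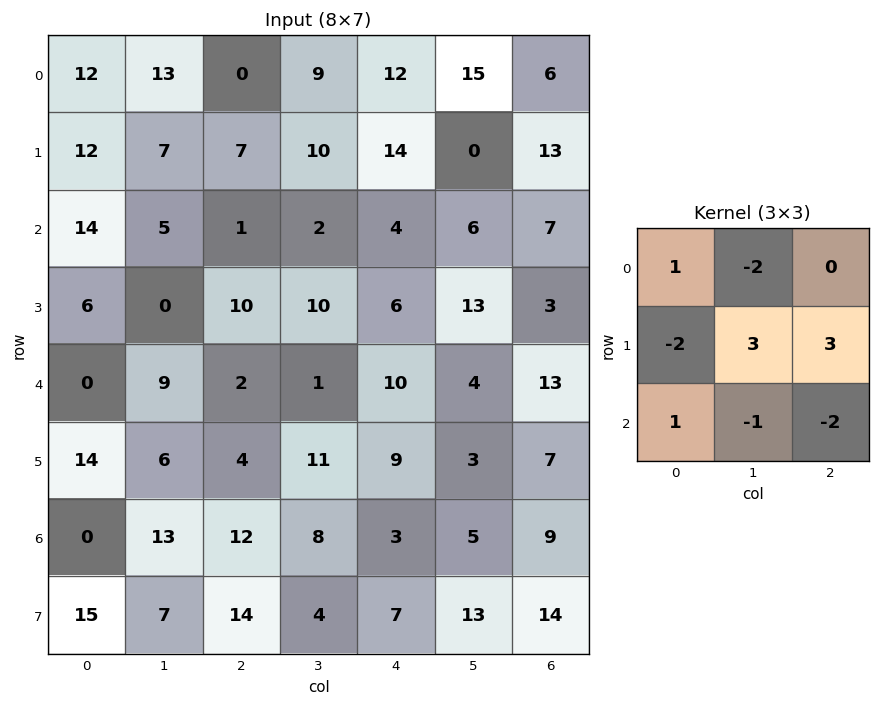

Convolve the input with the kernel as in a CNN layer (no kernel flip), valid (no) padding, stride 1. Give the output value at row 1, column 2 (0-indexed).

-9

The receptive field on the input at this output position is [7 10 14 / 1 2 4 / 10 10 6]. Elementwise product with the kernel and sum: 7·1 + 10·-2 + 1·-2 + 2·3 + 4·3 + 10·1 + 10·-1 + 6·-2.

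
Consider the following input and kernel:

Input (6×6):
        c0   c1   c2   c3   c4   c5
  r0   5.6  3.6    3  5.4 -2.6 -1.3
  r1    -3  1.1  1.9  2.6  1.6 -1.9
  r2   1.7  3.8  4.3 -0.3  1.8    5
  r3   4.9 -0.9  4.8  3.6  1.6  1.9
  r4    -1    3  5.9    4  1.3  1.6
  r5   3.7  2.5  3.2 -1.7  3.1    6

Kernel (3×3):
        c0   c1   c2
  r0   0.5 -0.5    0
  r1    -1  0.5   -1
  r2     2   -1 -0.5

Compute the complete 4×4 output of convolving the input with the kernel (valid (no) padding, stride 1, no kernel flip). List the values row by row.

0.1 1 4.6 -0.8
2.15 -10.15 -1.4 1.35
-19.15 -2.45 4.85 0.15
2.8 -4.25 1.95 -13.45

Output[0,0]: The receptive field on the input at this output position is [5.6 3.6 3 / -3 1.1 1.9 / 1.7 3.8 4.3]. Elementwise product with the kernel and sum: 5.6·0.5 + 3.6·-0.5 + -3·-1 + 1.1·0.5 + 1.9·-1 + 1.7·2 + 3.8·-1 + 4.3·-0.5.
Output[0,1]: The receptive field on the input at this output position is [3.6 3 5.4 / 1.1 1.9 2.6 / 3.8 4.3 -0.3]. Elementwise product with the kernel and sum: 3.6·0.5 + 3·-0.5 + 1.1·-1 + 1.9·0.5 + 2.6·-1 + 3.8·2 + 4.3·-1 + -0.3·-0.5.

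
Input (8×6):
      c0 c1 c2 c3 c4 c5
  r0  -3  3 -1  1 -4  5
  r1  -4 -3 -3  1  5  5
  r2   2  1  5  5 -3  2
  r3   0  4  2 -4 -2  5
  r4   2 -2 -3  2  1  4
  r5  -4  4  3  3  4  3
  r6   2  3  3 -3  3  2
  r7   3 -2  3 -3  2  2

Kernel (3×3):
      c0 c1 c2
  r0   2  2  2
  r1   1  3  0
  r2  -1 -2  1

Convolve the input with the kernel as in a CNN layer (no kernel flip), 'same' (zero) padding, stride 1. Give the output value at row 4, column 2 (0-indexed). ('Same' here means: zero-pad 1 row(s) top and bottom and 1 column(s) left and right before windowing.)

-14

The receptive field on the zero-padded input at this output position is [4 2 -4 / -2 -3 2 / 4 3 3]. Elementwise product with the kernel and sum: 4·2 + 2·2 + -4·2 + -2·1 + -3·3 + 4·-1 + 3·-2 + 3·1.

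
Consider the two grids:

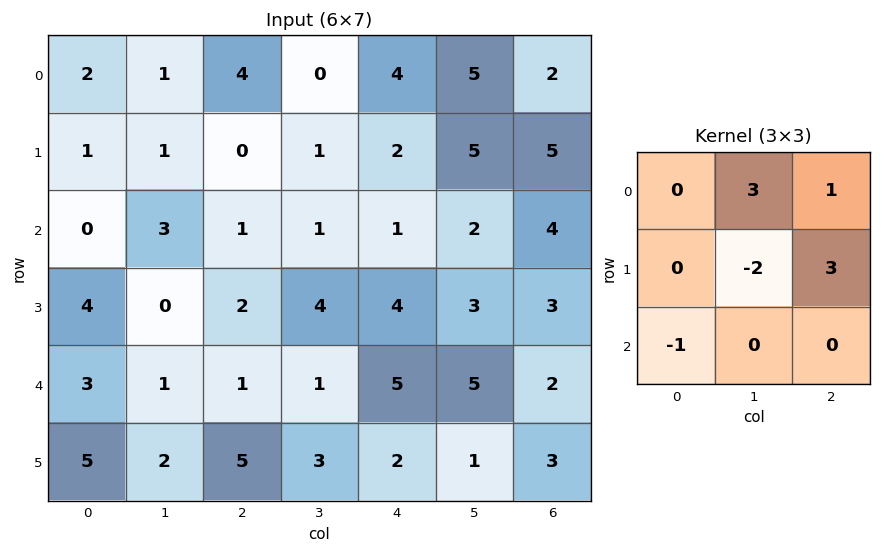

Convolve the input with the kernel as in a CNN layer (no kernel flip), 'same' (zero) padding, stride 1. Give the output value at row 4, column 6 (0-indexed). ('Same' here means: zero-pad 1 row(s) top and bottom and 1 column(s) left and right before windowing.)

4

The receptive field on the zero-padded input at this output position is [3 3 0 / 5 2 0 / 1 3 0]. Elementwise product with the kernel and sum: 3·3 + 0·1 + 2·-2 + 0·3 + 1·-1.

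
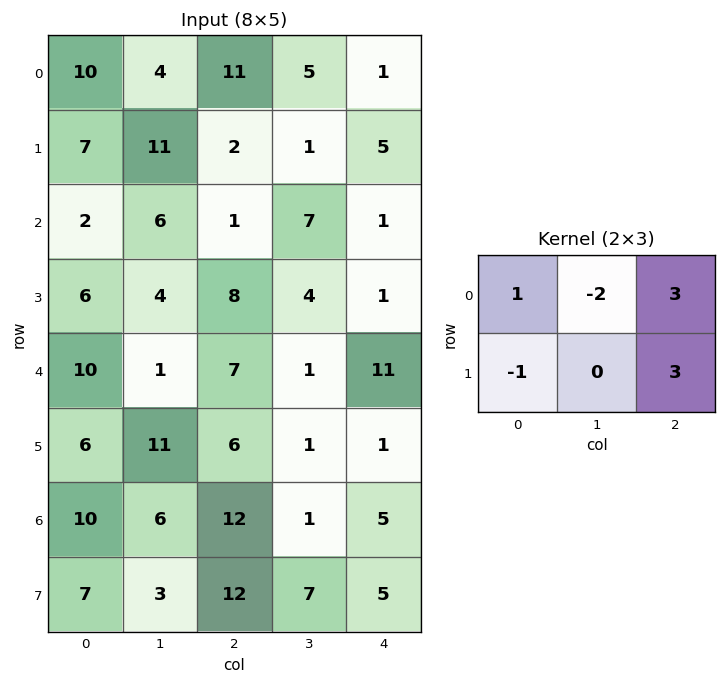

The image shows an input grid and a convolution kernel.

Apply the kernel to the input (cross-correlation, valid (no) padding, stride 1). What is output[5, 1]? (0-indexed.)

The receptive field on the input at this output position is [11 6 1 / 6 12 1]. Elementwise product with the kernel and sum: 11·1 + 6·-2 + 1·3 + 6·-1 + 1·3.

-1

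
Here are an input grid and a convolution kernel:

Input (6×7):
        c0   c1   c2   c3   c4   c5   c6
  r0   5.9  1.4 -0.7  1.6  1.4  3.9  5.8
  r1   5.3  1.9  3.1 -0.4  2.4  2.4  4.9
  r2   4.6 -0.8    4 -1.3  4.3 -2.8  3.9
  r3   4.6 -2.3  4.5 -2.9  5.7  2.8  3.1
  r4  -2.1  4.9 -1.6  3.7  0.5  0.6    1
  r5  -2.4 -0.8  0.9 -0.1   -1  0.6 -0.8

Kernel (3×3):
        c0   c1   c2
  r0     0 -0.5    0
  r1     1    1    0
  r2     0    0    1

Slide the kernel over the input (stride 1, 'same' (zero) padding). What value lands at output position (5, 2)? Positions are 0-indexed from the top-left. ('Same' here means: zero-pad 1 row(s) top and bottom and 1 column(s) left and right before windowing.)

The receptive field on the zero-padded input at this output position is [4.9 -1.6 3.7 / -0.8 0.9 -0.1 / 0 0 0]. Elementwise product with the kernel and sum: -1.6·-0.5 + -0.8·1 + 0.9·1 + 0·1.

0.9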